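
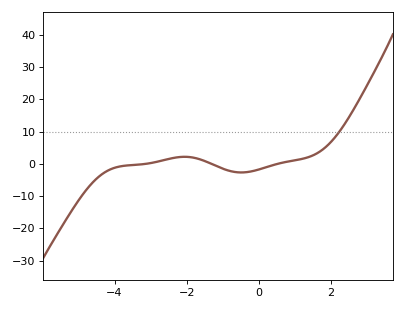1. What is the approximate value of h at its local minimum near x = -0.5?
-2.64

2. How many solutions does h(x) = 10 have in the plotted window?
1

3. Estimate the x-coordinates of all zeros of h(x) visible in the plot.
-3.15, -1.31, 0.511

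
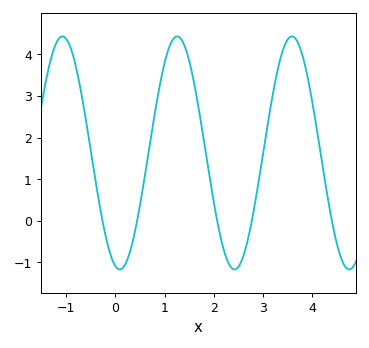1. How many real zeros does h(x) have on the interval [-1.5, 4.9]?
5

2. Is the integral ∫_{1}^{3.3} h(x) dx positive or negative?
positive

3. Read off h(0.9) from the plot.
3.23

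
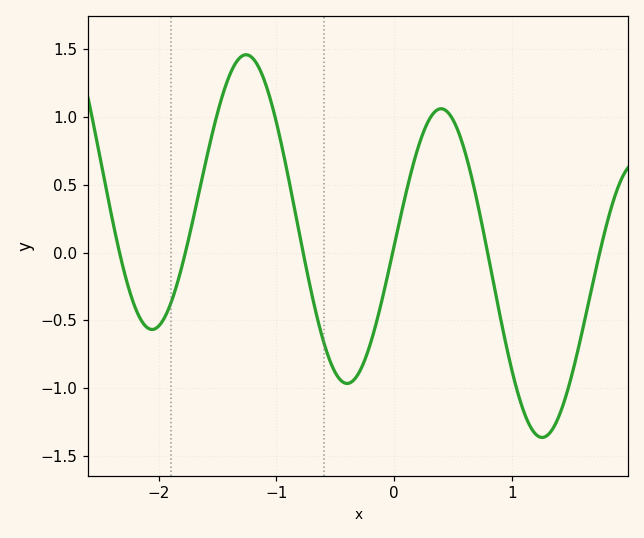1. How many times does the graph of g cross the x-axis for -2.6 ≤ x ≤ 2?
6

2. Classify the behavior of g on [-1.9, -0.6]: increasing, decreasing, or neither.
neither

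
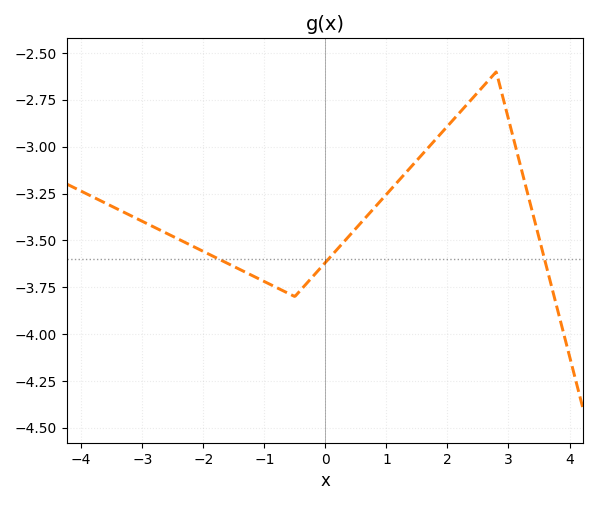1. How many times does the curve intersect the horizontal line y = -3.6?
3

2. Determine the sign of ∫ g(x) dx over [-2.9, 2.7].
negative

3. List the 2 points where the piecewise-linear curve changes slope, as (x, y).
(-0.5, -3.8); (2.8, -2.6)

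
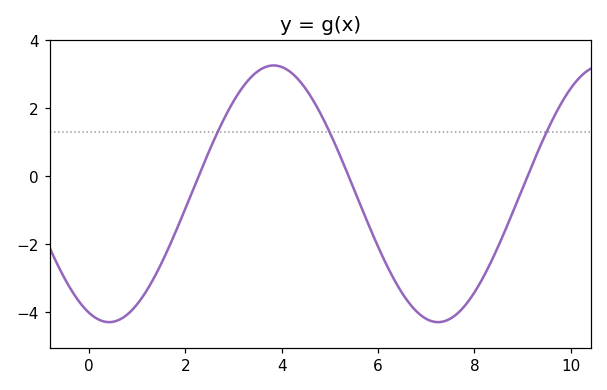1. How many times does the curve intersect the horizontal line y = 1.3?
3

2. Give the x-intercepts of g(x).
2.27, 5.39, 9.1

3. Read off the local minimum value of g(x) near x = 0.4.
-4.3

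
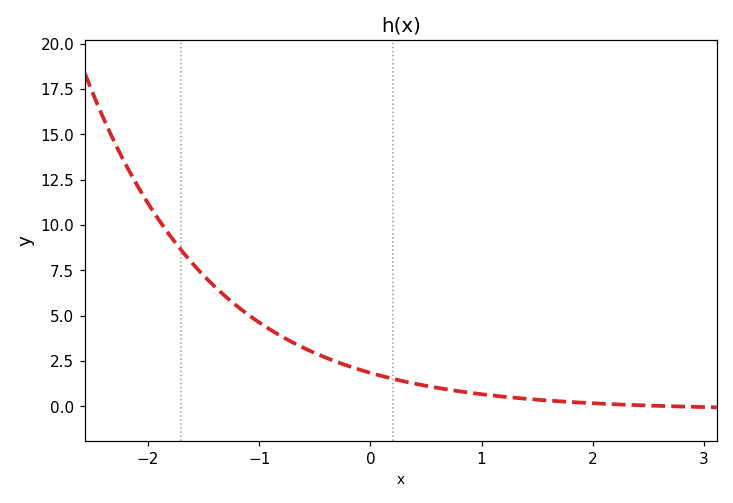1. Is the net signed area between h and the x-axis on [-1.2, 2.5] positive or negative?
positive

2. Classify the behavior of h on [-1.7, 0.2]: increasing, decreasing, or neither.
decreasing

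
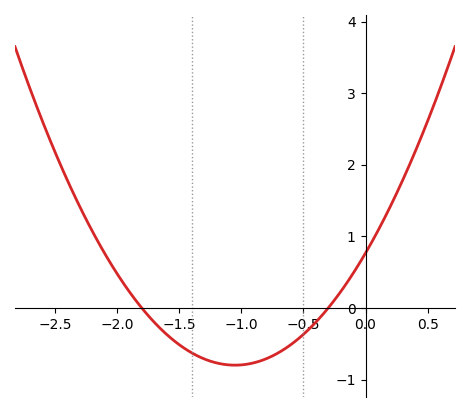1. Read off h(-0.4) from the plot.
-0.199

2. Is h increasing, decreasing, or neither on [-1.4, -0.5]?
neither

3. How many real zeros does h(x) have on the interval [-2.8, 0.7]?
2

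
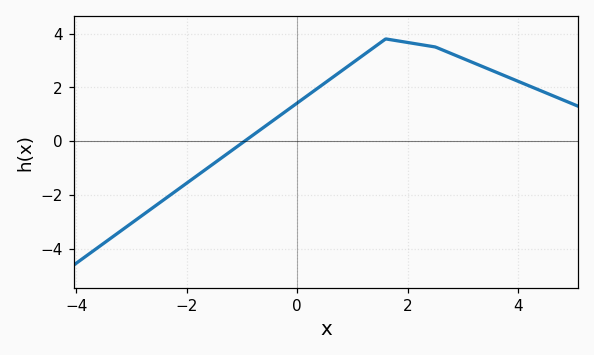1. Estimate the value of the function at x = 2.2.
3.6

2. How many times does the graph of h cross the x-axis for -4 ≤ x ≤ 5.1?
1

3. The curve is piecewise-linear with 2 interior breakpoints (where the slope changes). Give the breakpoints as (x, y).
(1.6, 3.8); (2.5, 3.5)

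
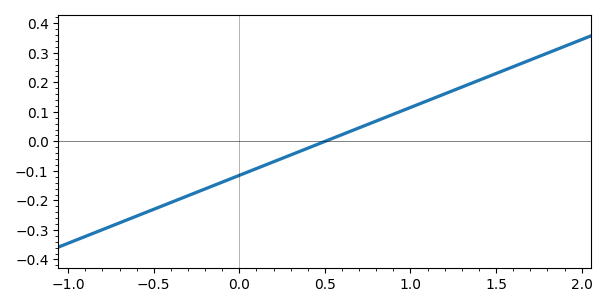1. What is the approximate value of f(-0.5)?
-0.23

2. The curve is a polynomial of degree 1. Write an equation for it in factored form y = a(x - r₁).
y = 0.23(x - 0.5)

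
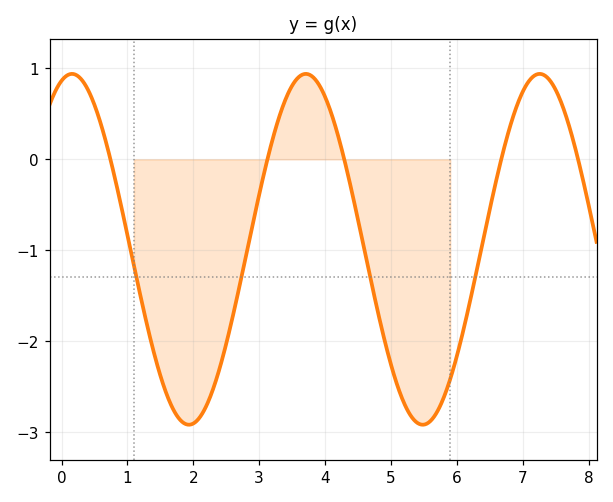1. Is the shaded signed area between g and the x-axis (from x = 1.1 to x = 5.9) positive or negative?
negative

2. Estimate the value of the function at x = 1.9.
-2.92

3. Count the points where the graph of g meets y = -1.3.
4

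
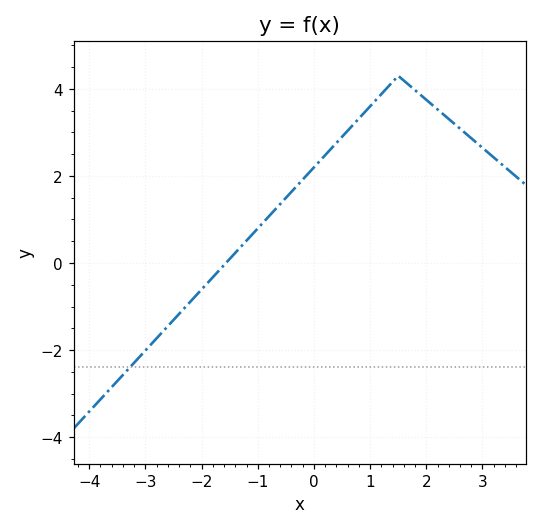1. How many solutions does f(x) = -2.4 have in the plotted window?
1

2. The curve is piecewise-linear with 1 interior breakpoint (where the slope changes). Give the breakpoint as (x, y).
(1.5, 4.3)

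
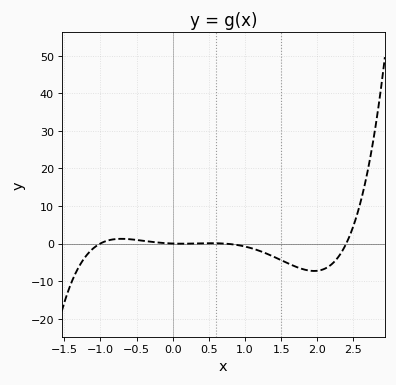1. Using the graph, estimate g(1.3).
-3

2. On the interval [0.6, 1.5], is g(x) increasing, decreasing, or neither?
decreasing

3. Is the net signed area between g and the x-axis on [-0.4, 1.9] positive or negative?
negative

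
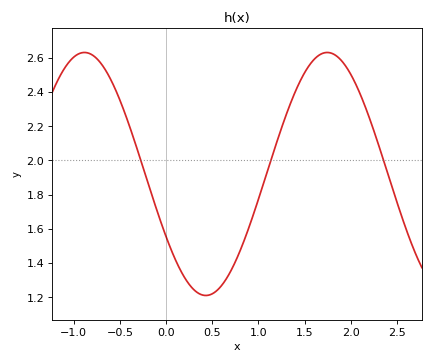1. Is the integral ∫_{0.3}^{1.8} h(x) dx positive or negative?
positive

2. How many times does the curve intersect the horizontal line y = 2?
3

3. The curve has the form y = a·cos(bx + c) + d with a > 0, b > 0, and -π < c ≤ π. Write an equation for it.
y = 0.71cos(2.39x + 2.11) + 1.92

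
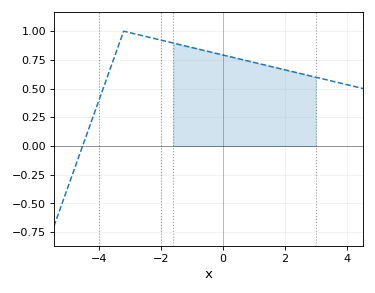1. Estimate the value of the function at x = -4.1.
0.32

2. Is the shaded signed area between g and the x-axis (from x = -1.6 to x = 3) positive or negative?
positive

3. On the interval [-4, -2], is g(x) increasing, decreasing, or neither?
neither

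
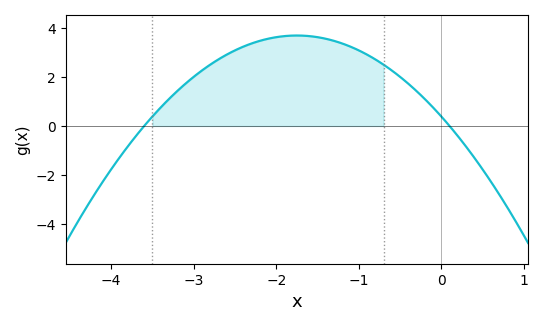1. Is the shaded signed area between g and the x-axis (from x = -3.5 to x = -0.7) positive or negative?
positive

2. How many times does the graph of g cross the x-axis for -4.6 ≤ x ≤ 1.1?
2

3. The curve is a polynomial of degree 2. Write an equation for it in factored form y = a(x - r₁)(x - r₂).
y = -1.08(x + 3.6)(x - 0.1)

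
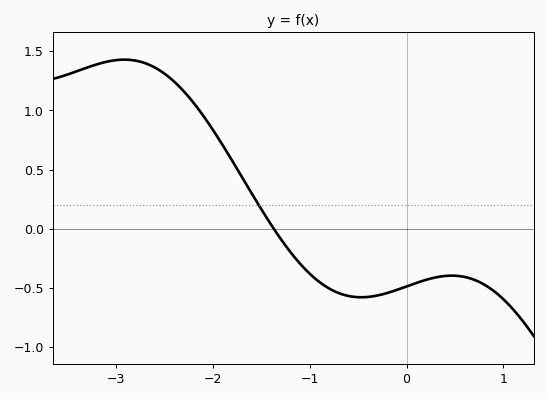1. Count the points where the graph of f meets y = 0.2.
1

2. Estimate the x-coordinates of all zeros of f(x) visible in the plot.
-1.4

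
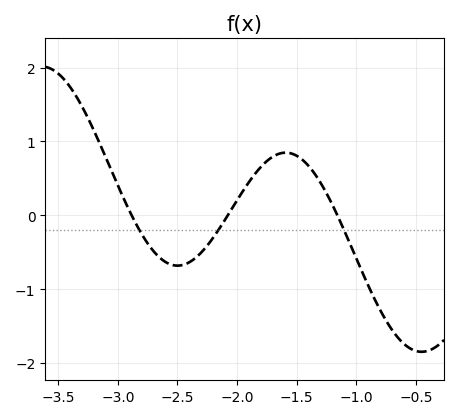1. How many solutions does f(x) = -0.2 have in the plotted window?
3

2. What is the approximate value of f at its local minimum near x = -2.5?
-0.681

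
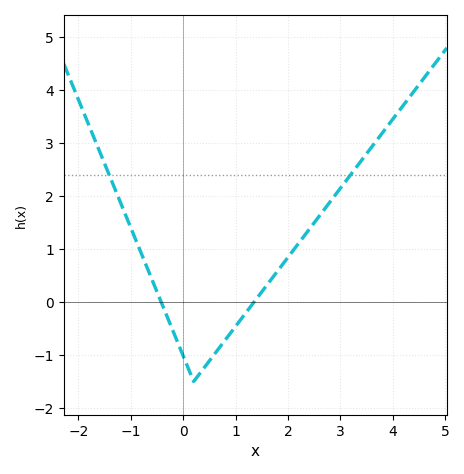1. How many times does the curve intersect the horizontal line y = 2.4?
2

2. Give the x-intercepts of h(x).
-0.42, 1.35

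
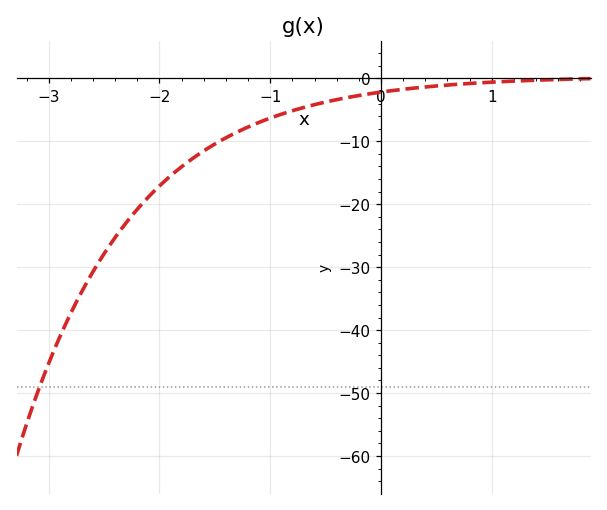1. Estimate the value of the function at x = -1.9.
-15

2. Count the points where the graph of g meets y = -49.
1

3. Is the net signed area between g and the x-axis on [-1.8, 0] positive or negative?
negative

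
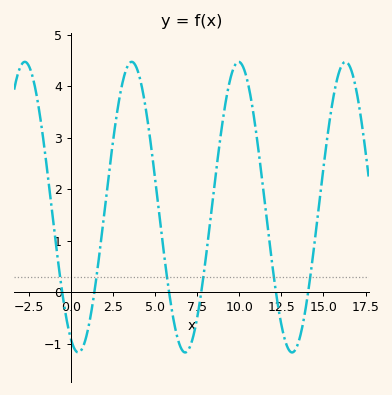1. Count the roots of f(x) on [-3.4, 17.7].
6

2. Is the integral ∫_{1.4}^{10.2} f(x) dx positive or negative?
positive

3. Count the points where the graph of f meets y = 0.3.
6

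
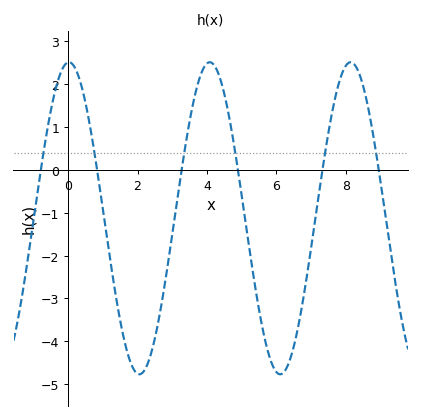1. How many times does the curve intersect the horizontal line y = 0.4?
6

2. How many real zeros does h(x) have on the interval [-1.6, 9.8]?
6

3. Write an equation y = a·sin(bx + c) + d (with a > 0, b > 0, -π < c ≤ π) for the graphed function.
y = 3.64sin(1.6x + 1.5) - 1.13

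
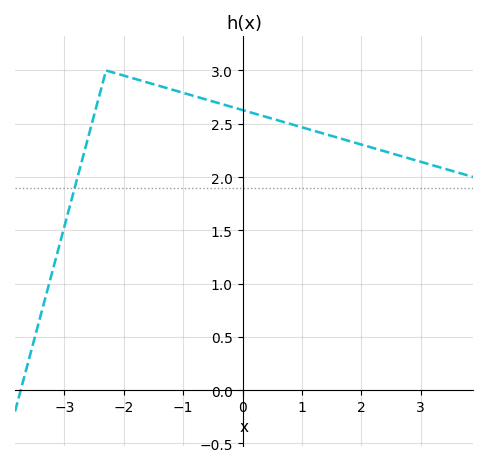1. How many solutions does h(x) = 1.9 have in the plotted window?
1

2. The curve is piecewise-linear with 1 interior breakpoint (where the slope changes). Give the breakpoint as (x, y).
(-2.3, 3)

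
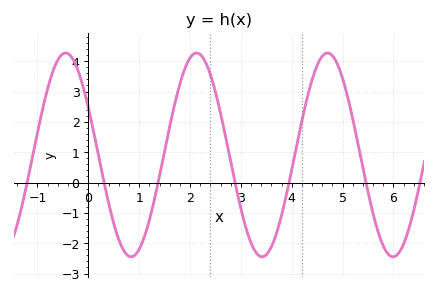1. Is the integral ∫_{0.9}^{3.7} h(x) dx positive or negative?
positive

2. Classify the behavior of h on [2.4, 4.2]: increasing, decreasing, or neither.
neither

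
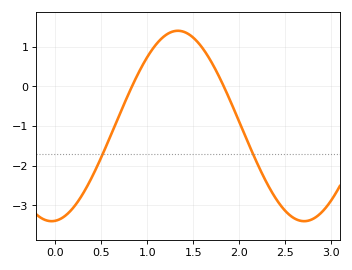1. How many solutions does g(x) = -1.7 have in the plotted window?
2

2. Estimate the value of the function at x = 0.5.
-1.79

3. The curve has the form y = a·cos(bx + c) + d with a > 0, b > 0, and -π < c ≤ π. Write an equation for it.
y = 2.4cos(2.29x - 3.05) - 1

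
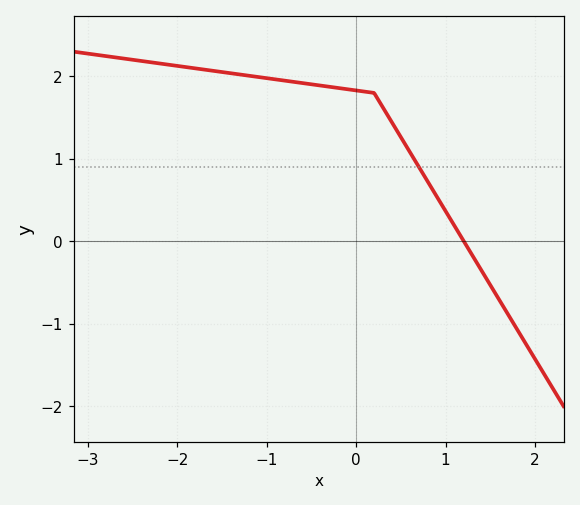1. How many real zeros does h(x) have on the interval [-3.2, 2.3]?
1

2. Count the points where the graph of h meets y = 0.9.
1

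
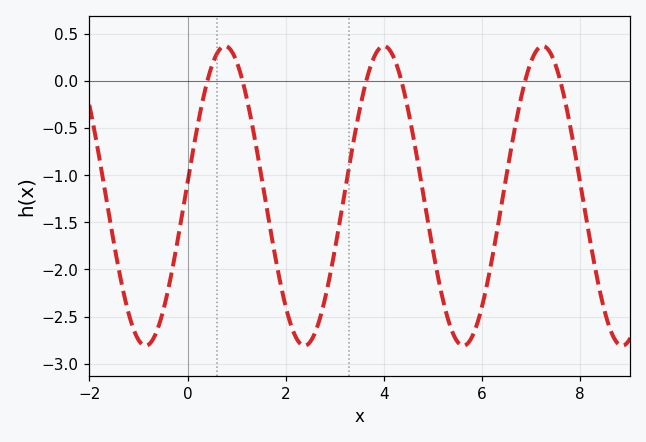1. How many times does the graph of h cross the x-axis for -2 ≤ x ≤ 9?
6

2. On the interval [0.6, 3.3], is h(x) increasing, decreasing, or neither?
neither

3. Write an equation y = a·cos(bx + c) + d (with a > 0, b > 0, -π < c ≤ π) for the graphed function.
y = 1.59cos(1.94x - 1.48) - 1.22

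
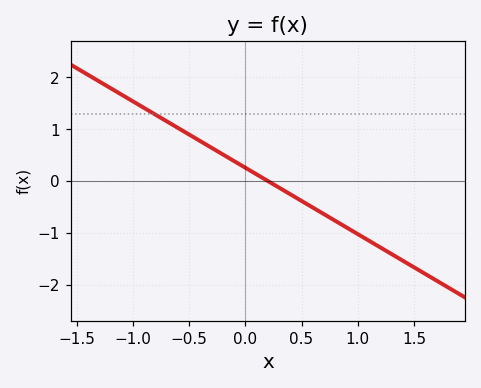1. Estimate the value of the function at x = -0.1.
0.4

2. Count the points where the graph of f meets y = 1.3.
1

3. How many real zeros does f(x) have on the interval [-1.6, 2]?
1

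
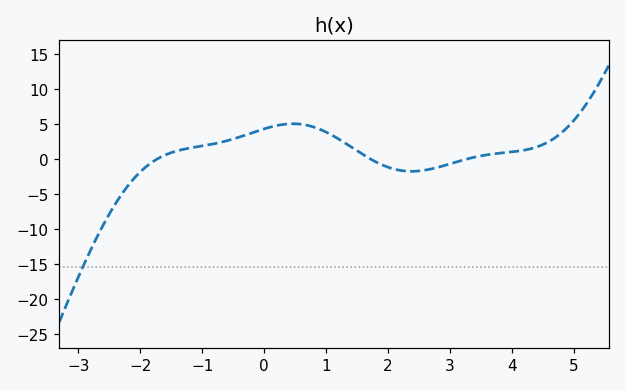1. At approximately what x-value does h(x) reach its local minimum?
2.38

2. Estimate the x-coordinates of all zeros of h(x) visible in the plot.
-1.73, 1.72, 3.26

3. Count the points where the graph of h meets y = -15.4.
1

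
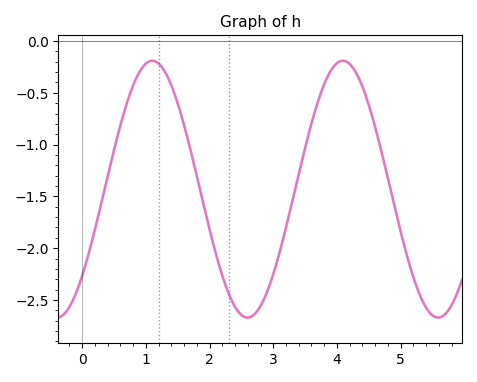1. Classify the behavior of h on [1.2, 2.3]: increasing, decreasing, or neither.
decreasing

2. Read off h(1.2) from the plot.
-0.2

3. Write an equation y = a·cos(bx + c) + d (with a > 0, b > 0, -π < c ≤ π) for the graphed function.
y = 1.24cos(2.1x - 2.3) - 1.43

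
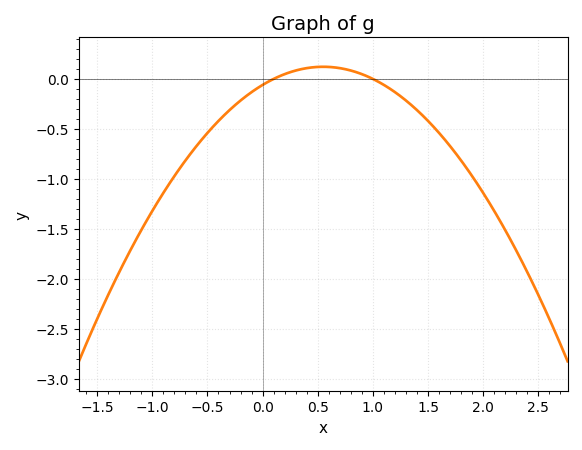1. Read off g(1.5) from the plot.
-0.42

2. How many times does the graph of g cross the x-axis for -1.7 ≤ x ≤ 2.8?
2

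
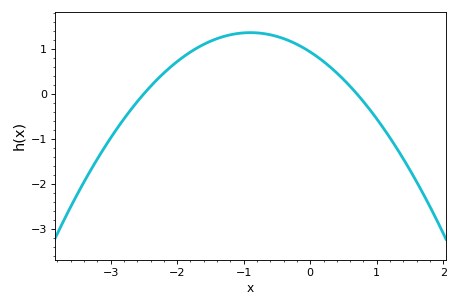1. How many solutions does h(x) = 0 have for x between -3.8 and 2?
2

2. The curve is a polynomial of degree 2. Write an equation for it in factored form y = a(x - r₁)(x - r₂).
y = -0.53(x + 2.5)(x - 0.7)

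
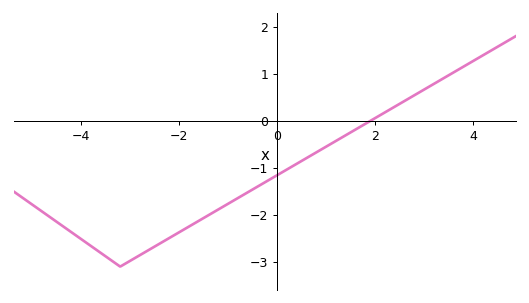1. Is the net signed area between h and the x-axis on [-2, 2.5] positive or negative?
negative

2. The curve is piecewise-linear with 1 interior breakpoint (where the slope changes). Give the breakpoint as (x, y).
(-3.2, -3.1)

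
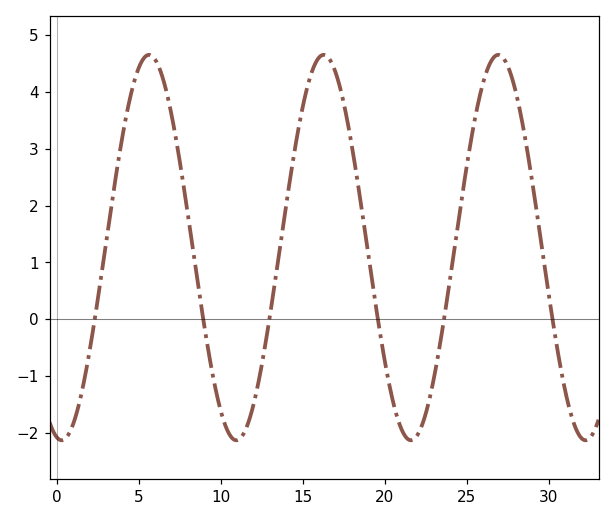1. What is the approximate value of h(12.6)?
-0.6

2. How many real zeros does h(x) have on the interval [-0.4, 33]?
6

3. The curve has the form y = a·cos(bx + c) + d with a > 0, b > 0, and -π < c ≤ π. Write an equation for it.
y = 3.39cos(0.59x + 3) + 1.26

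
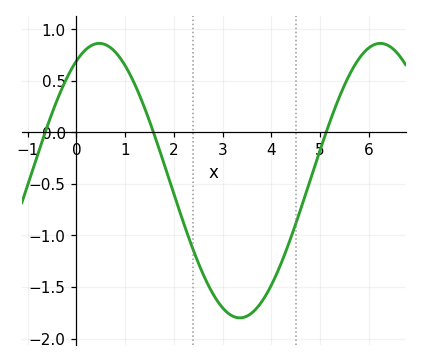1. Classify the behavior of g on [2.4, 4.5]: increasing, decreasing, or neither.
neither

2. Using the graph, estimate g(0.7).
0.818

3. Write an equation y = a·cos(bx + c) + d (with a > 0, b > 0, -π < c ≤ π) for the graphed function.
y = 1.33cos(1.09x - 0.512) - 0.47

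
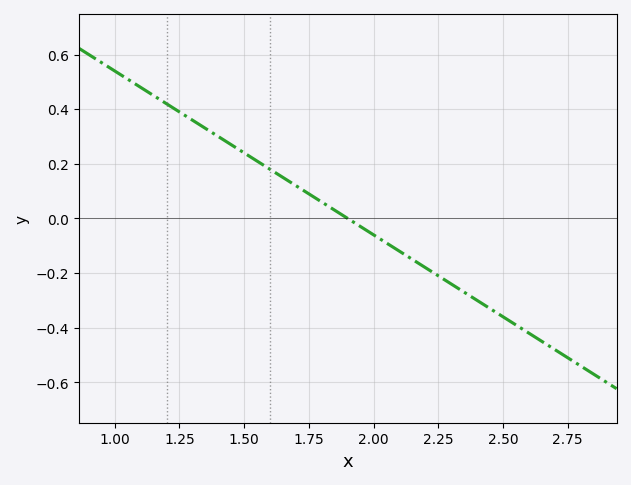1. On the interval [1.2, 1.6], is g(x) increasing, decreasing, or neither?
decreasing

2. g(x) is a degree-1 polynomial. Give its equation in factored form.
y = -0.6(x - 1.9)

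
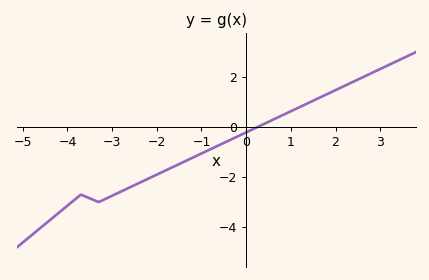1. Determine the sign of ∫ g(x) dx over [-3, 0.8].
negative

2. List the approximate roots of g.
0.2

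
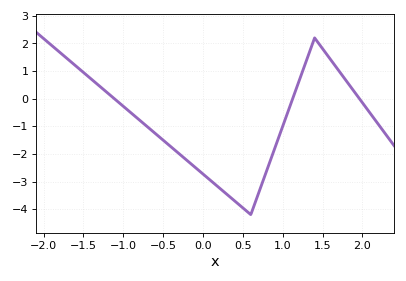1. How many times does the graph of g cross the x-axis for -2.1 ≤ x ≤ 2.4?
3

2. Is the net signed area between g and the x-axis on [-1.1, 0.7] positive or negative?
negative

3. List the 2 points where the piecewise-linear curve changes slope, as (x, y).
(0.6, -4.2); (1.4, 2.2)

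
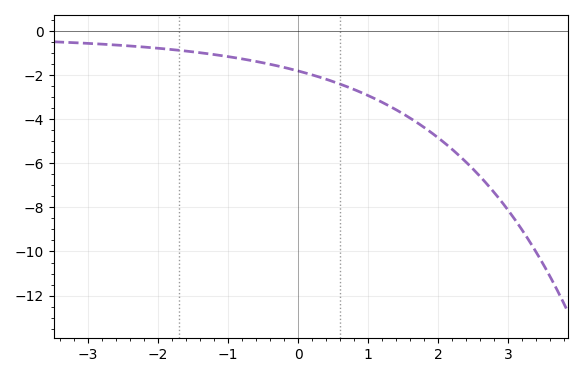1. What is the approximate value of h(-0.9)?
-1.21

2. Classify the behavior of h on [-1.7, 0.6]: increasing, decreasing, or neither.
decreasing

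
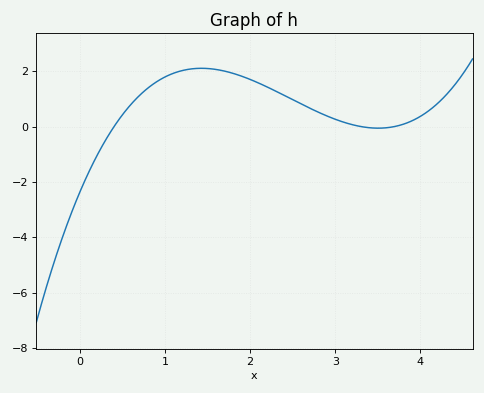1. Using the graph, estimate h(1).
1.8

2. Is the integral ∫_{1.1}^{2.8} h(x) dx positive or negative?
positive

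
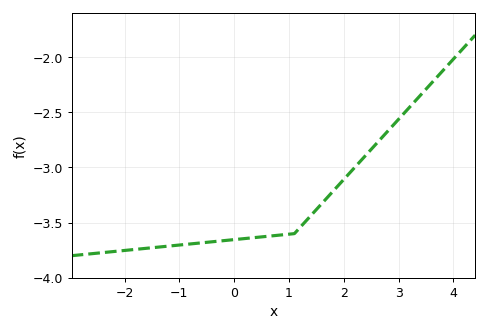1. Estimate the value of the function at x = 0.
-3.65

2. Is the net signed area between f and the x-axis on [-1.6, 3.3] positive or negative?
negative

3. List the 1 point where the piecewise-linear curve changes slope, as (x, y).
(1.1, -3.6)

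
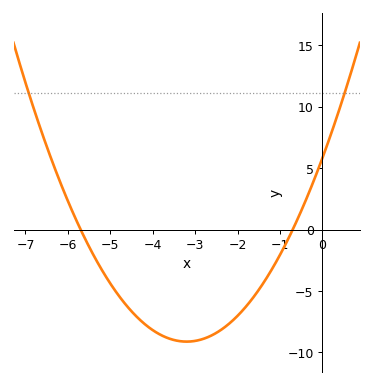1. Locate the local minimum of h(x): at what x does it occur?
-3.2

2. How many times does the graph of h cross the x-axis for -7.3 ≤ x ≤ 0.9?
2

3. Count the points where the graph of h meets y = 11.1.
2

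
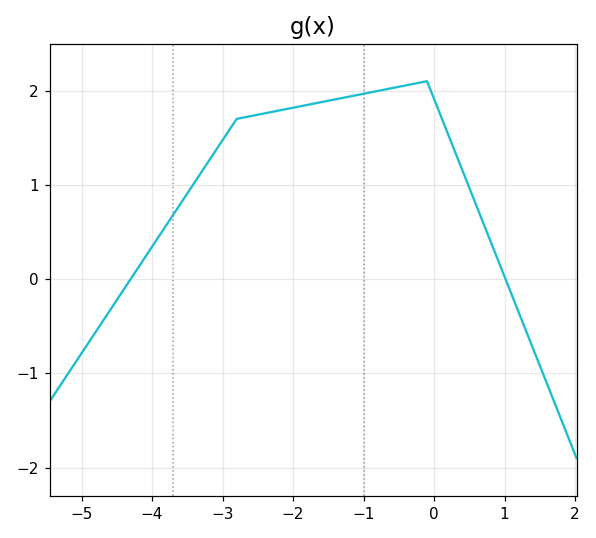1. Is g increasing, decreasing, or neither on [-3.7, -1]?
increasing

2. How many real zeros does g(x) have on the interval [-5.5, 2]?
2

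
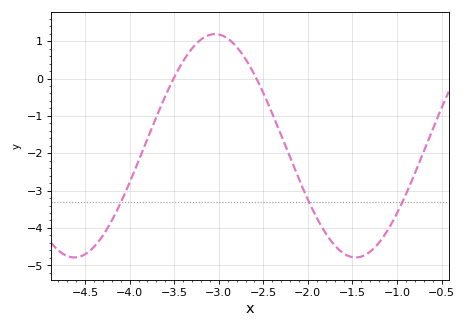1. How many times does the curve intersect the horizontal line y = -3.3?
3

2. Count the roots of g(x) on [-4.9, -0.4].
2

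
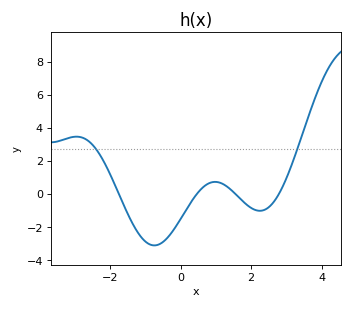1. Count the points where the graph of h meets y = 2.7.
2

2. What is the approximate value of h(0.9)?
0.724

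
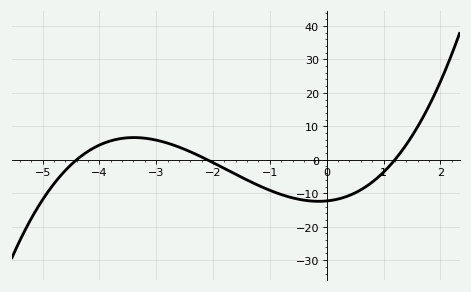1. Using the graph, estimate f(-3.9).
5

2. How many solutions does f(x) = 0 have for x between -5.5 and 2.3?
3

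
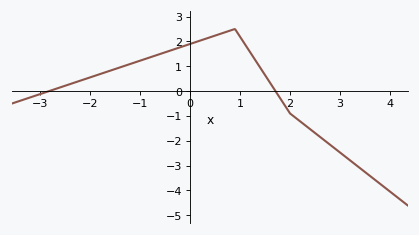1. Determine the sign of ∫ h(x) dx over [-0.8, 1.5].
positive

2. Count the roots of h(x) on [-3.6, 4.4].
2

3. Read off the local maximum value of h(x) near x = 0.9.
2.5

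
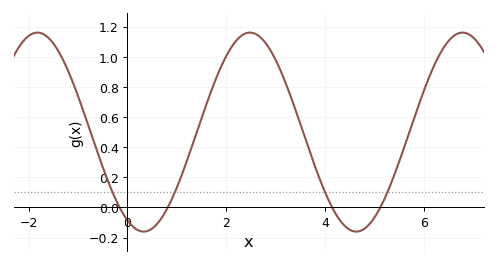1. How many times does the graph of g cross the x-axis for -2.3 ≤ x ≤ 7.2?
4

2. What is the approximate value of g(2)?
1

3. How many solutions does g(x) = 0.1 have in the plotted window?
4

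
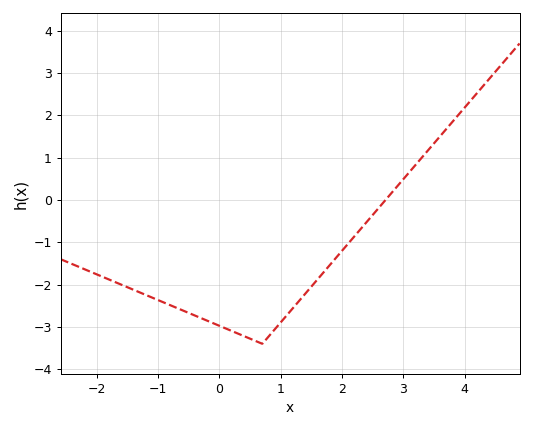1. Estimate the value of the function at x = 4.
2.2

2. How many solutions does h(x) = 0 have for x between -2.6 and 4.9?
1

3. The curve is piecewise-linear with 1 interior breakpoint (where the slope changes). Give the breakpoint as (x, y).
(0.7, -3.4)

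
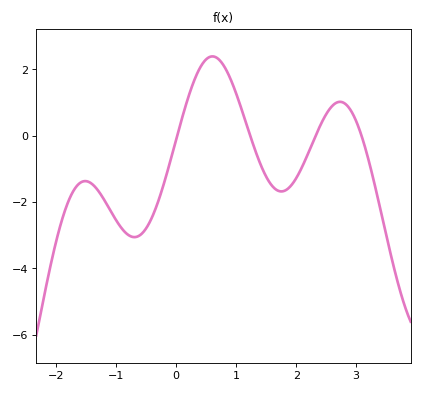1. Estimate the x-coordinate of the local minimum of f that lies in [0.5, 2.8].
1.75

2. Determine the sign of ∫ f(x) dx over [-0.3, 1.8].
positive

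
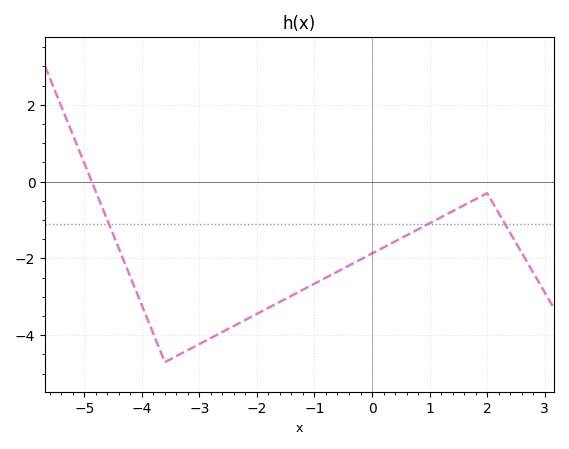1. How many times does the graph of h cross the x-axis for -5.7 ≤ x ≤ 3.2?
1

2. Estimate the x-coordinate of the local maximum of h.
2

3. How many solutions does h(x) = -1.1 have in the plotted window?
3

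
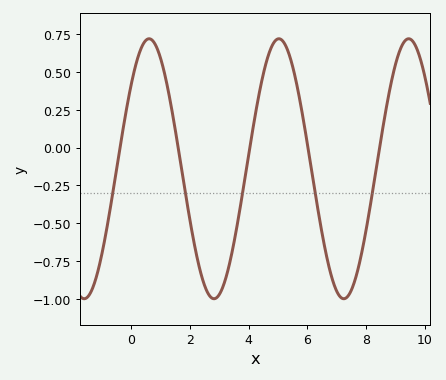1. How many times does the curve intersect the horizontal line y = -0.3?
5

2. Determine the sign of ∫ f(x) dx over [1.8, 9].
negative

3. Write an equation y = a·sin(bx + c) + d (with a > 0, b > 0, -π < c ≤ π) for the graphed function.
y = 0.86sin(1.42x + 0.712) - 0.14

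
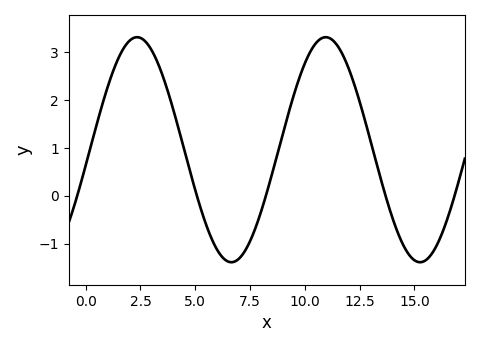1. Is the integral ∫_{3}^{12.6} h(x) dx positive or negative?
positive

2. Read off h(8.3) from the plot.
0.119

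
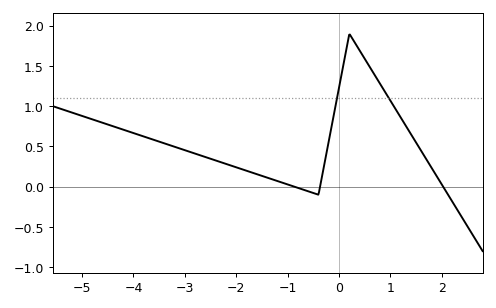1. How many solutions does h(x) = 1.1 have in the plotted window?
2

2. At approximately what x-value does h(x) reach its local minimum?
-0.402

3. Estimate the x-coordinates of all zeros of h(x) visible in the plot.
-0.87, -0.37, 2.02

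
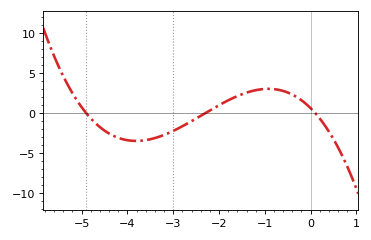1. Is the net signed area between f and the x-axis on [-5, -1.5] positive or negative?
negative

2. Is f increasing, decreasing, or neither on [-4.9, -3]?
neither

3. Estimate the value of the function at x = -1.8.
1.5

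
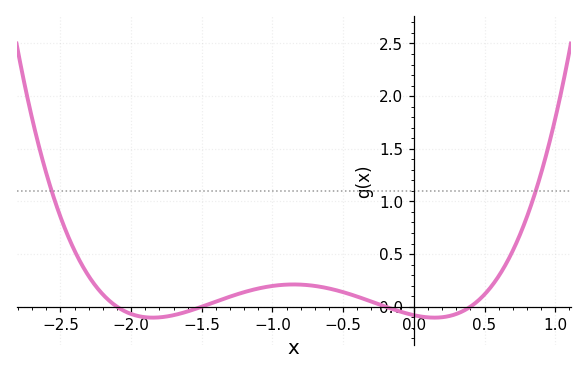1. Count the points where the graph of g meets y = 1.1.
2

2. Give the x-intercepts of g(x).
-2.1, -1.5, -0.2, 0.4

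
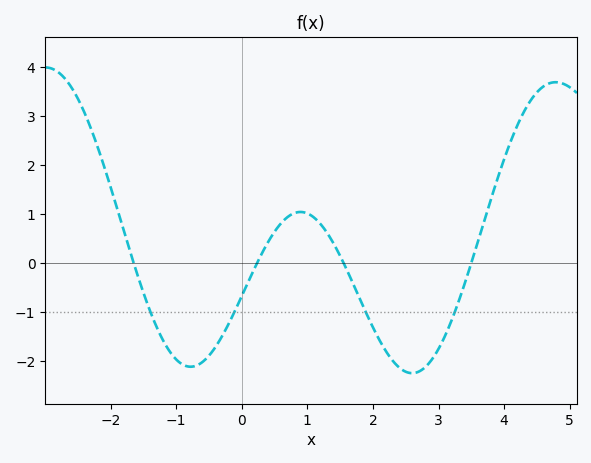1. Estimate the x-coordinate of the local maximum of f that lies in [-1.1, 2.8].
0.8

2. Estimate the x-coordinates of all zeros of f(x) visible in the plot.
-1.6, 0.2, 1.6, 3.6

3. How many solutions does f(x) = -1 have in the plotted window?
4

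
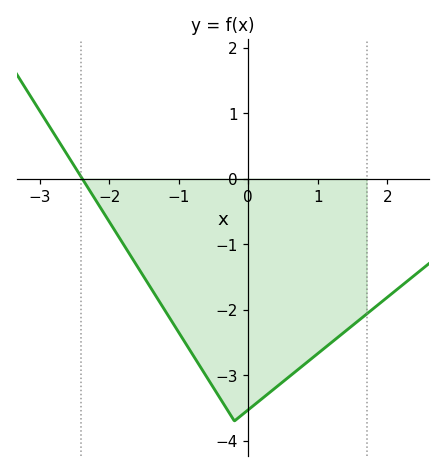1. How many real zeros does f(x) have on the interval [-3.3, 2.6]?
1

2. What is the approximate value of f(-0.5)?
-3.19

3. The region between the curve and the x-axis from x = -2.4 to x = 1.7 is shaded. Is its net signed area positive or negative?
negative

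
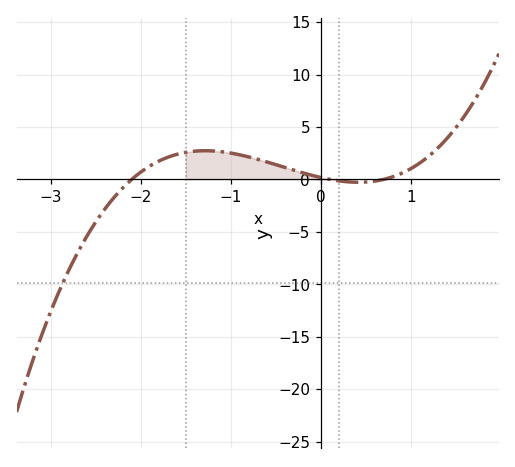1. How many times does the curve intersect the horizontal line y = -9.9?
1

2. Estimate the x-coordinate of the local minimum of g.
0.418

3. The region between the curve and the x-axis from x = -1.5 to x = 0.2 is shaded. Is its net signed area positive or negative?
positive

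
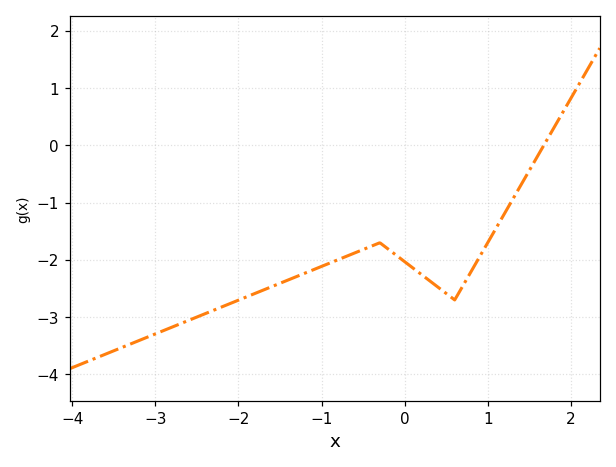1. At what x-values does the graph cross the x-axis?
1.7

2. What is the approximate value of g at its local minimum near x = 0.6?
-2.7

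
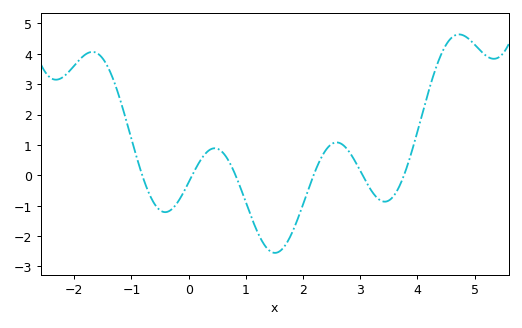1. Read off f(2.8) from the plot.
0.791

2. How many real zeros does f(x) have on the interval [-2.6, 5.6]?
6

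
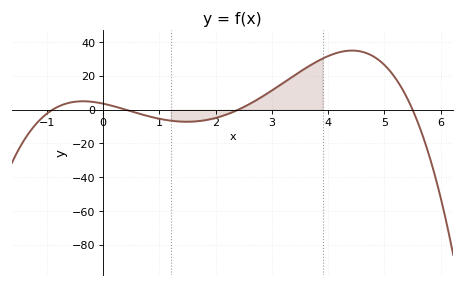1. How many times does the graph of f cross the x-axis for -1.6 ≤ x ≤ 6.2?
4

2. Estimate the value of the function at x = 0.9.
-4.66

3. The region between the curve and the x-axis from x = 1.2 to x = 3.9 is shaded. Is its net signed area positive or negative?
positive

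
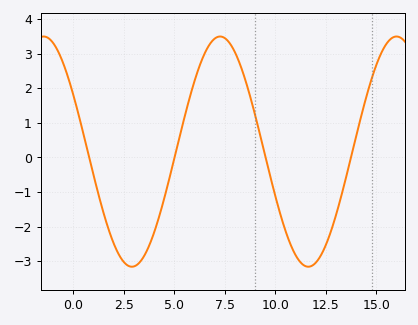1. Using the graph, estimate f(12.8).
-2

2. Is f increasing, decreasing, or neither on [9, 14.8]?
neither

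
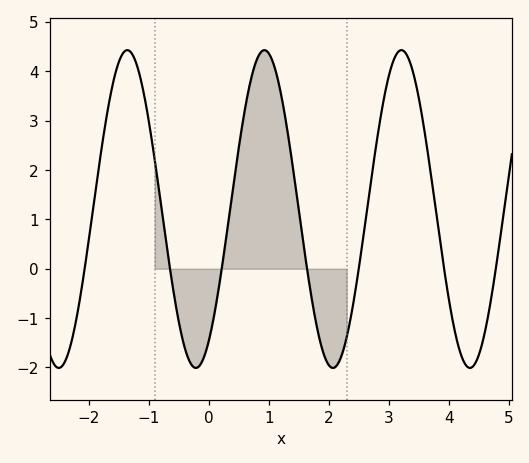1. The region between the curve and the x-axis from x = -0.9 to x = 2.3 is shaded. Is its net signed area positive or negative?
positive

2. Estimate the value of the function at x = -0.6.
-0.4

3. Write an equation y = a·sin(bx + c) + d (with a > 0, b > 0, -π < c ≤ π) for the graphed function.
y = 3.22sin(2.8x - 0.98) + 1.21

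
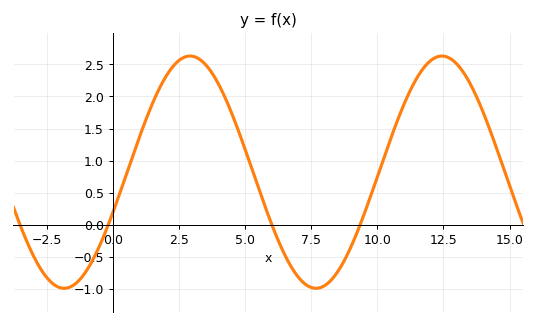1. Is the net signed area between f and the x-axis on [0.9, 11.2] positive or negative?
positive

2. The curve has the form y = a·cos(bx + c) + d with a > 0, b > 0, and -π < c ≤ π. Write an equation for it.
y = 1.81cos(0.66x - 1.9) + 0.82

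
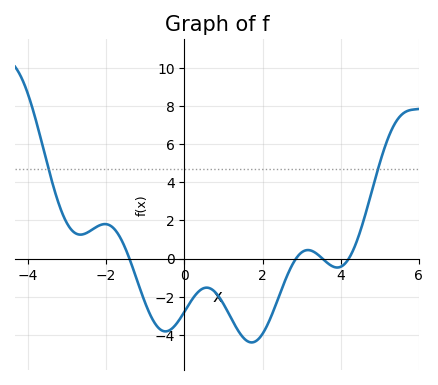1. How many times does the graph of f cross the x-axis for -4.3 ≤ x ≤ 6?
4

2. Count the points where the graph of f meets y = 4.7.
2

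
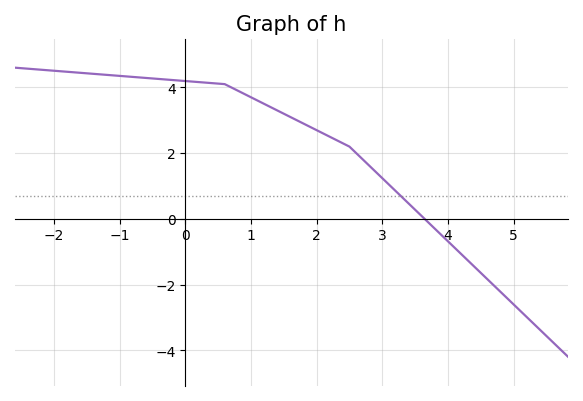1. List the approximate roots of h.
3.65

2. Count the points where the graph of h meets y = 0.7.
1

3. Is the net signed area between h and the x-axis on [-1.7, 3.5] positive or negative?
positive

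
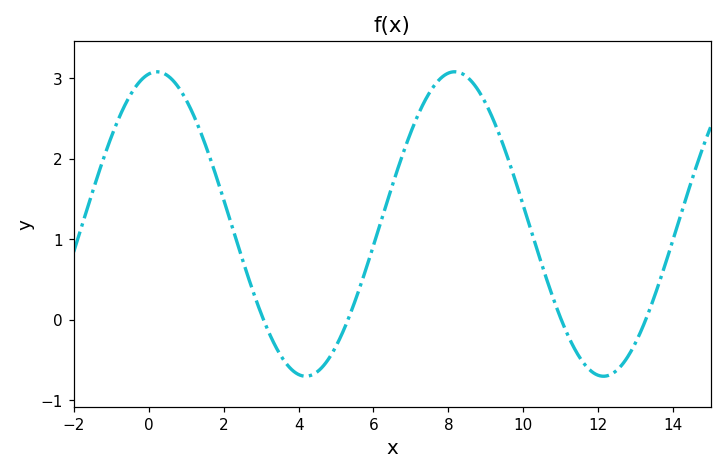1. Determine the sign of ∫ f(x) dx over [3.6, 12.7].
positive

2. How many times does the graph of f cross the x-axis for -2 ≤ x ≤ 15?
4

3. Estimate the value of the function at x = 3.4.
-0.3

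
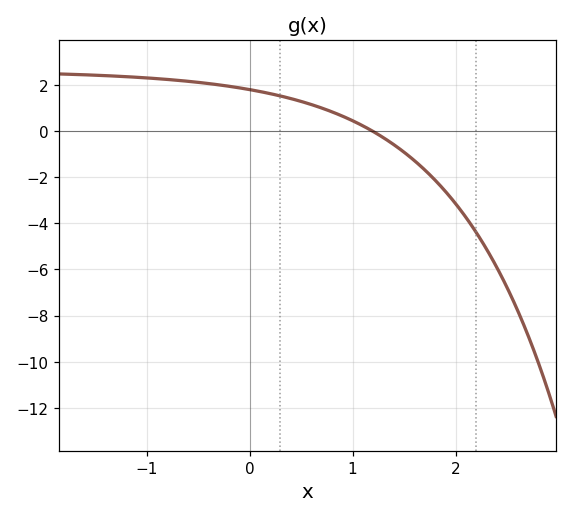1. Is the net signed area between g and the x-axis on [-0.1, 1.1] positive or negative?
positive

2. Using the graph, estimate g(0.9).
0.643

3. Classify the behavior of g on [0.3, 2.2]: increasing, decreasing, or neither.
decreasing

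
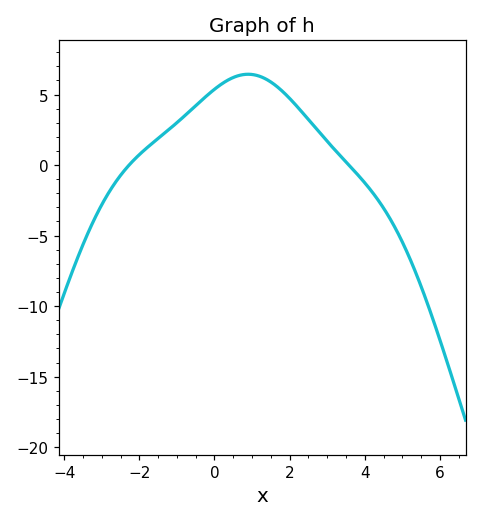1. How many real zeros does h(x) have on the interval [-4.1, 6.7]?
2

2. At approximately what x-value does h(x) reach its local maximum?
0.8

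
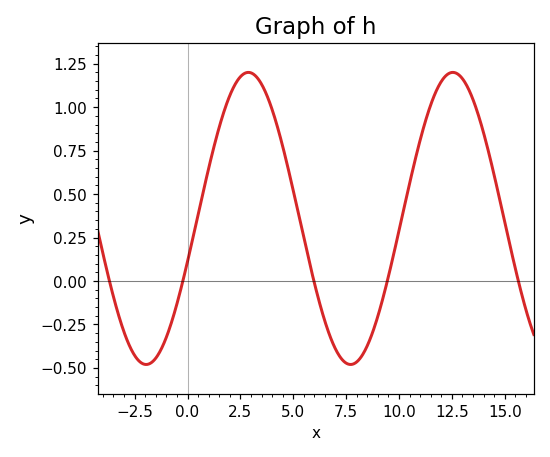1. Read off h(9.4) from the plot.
-0.022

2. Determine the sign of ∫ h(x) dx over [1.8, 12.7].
positive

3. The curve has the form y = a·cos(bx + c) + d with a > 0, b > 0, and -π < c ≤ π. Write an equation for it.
y = 0.84cos(0.65x - 1.87) + 0.36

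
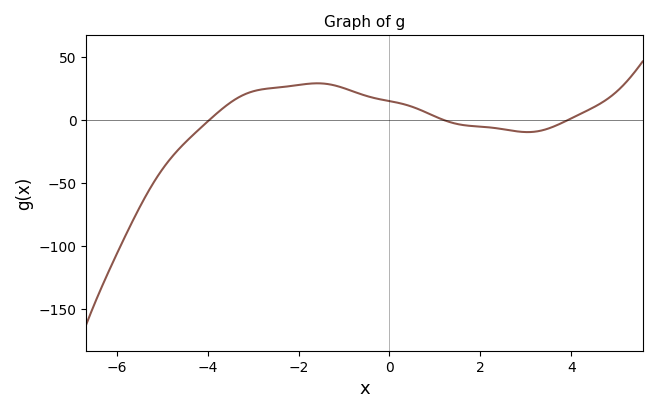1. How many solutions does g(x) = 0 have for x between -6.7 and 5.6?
3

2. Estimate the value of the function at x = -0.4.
20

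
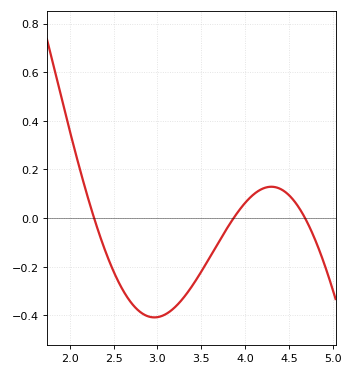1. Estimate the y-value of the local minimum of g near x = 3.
-0.408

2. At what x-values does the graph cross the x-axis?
2.28, 3.87, 4.68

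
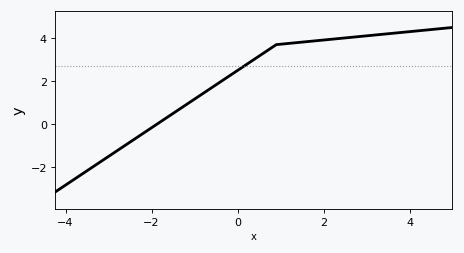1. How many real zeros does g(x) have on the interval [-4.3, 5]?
1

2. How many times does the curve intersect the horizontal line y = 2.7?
1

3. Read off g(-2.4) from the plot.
-0.72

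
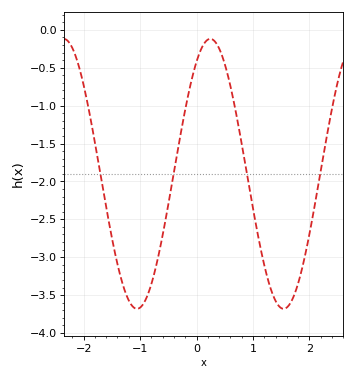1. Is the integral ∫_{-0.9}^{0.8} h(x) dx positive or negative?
negative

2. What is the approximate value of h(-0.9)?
-3.55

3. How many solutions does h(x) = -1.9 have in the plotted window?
4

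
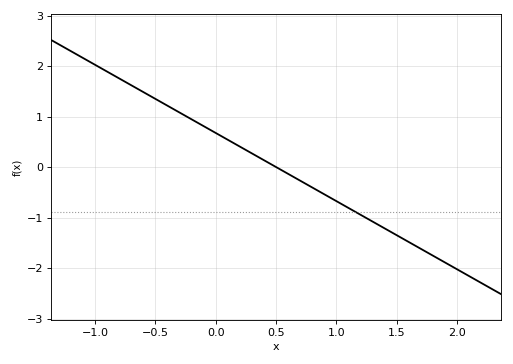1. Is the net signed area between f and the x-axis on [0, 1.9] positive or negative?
negative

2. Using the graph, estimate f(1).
-0.675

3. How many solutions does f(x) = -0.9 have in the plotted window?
1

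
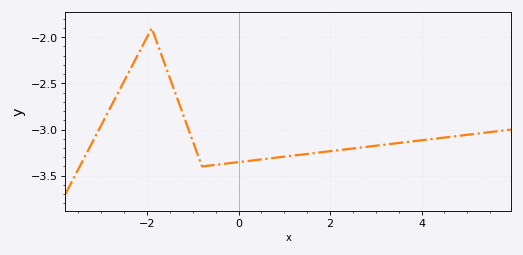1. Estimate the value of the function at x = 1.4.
-3.25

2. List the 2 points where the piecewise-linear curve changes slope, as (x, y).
(-1.9, -1.9); (-0.8, -3.4)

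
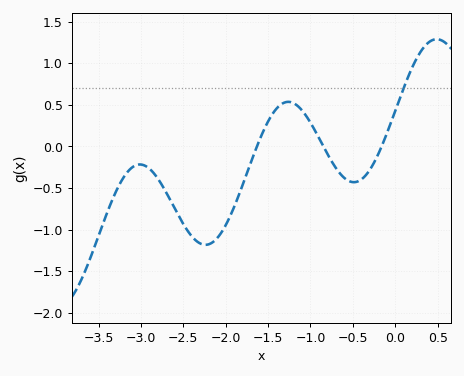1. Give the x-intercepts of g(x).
-1.63, -0.847, -0.161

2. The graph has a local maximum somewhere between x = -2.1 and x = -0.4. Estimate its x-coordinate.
-1.26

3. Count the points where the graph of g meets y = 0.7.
1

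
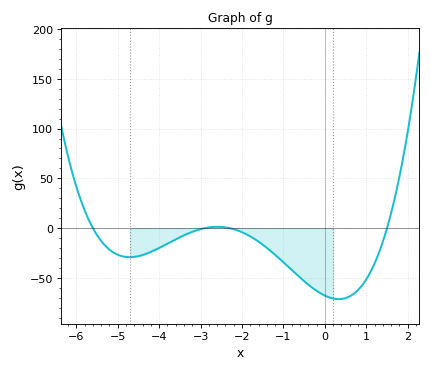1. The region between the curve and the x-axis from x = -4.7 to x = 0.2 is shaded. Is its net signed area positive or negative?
negative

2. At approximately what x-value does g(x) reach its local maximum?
-2.6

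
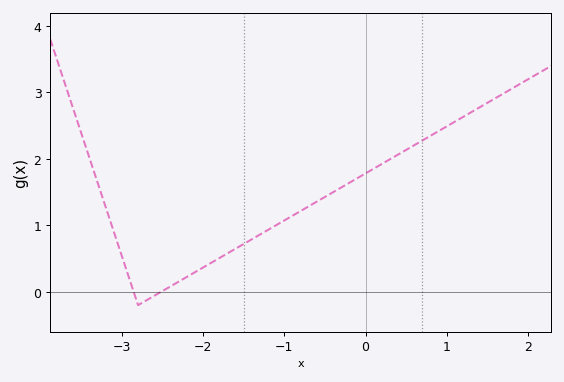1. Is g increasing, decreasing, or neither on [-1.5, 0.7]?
increasing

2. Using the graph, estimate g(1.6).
2.9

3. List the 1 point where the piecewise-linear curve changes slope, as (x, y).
(-2.8, -0.2)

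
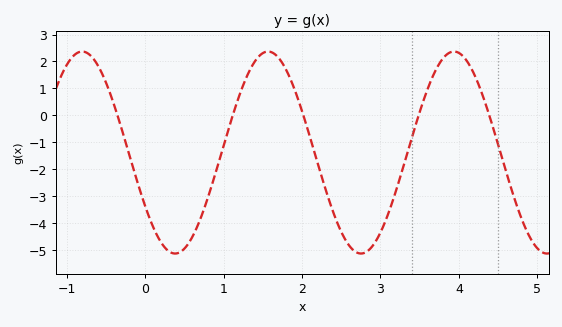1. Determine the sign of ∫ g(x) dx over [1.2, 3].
negative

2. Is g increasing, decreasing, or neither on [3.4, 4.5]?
neither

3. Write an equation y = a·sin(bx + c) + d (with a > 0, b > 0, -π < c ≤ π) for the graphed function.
y = 3.75sin(2.6x - 2.6) - 1.38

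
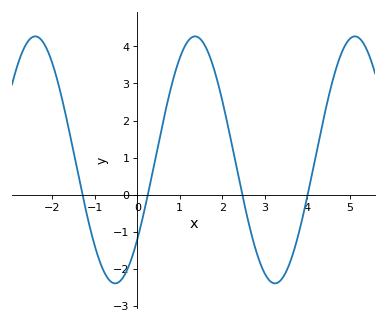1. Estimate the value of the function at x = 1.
3.7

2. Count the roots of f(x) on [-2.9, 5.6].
4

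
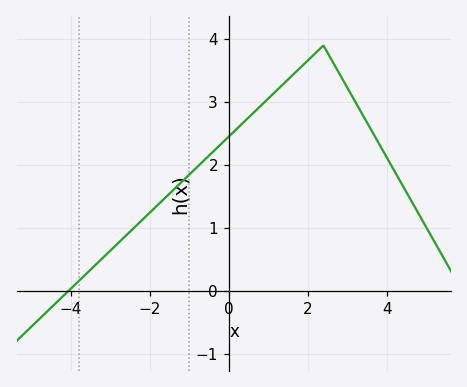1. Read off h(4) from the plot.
2.1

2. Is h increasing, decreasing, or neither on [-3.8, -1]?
increasing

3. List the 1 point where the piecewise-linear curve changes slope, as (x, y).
(2.4, 3.9)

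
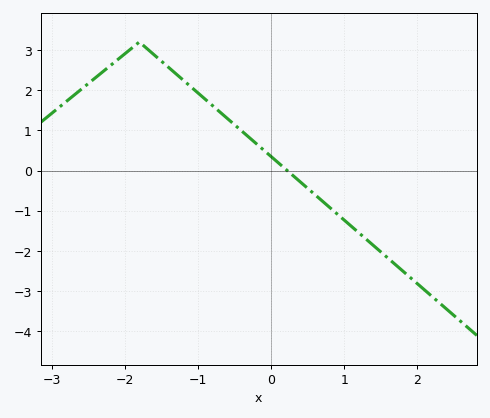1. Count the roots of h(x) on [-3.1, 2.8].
1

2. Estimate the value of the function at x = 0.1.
0.194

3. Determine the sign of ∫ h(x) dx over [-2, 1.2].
positive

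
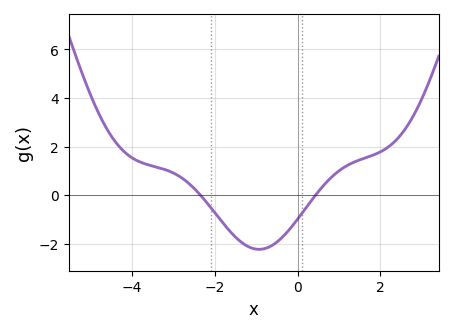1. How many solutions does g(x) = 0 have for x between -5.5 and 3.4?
2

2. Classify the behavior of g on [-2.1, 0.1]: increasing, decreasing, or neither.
neither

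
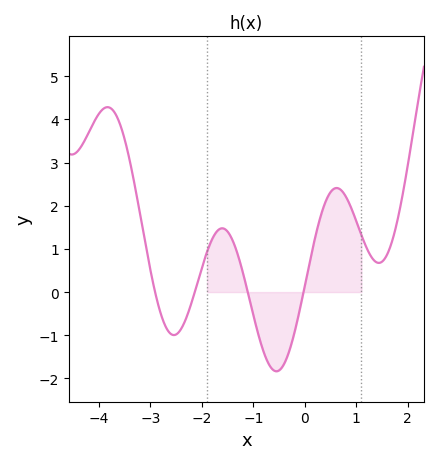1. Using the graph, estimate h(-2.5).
-1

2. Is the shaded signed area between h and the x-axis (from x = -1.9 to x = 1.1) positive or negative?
positive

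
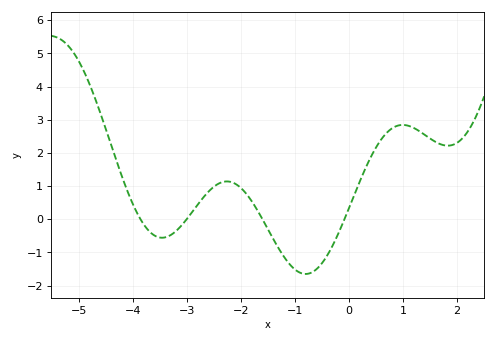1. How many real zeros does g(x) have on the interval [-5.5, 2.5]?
4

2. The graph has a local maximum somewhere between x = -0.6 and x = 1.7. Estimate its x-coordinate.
1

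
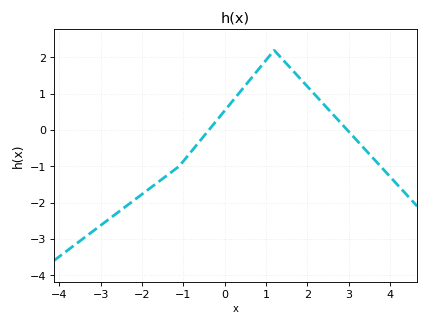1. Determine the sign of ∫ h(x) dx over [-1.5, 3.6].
positive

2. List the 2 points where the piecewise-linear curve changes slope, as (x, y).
(-1.1, -1); (1.2, 2.2)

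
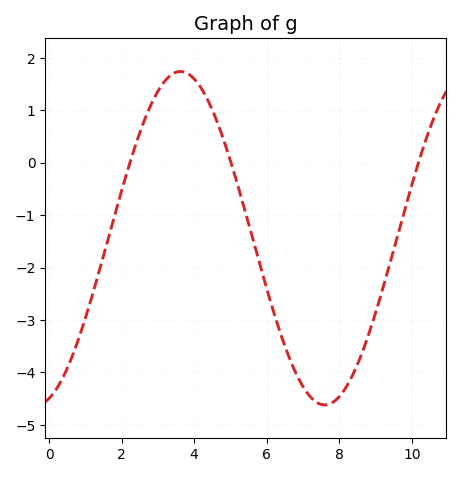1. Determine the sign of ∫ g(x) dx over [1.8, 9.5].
negative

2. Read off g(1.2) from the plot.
-2.51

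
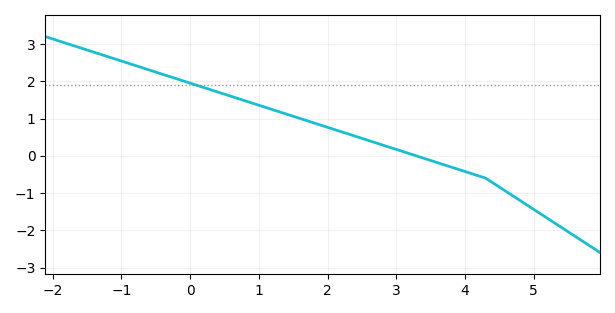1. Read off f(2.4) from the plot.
0.527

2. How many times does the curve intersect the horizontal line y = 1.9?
1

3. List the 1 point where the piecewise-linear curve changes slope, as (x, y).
(4.3, -0.6)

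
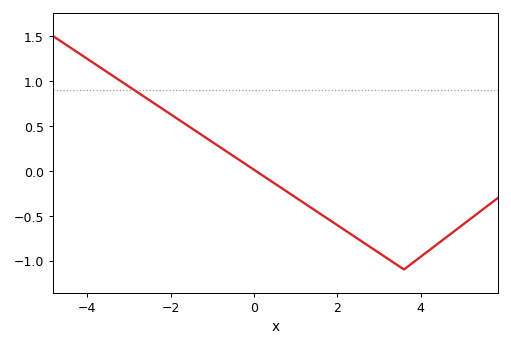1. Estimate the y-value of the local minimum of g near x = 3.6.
-1.1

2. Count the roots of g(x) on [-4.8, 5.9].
1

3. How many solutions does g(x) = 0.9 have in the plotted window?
1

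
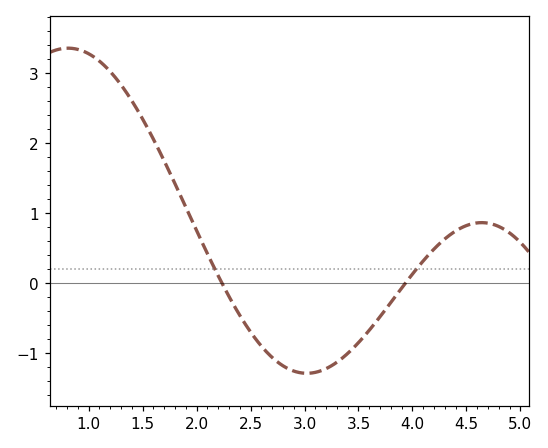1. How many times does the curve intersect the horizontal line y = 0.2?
2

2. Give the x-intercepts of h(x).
2.23, 3.94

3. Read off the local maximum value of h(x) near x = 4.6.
0.86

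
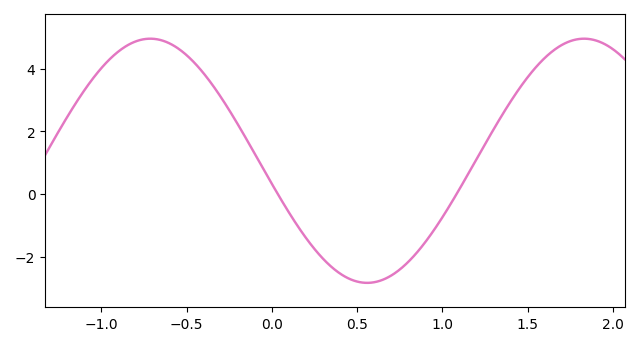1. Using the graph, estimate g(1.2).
1.11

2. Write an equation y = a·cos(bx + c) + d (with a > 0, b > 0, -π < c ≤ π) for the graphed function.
y = 3.9cos(2.47x + 1.76) + 1.06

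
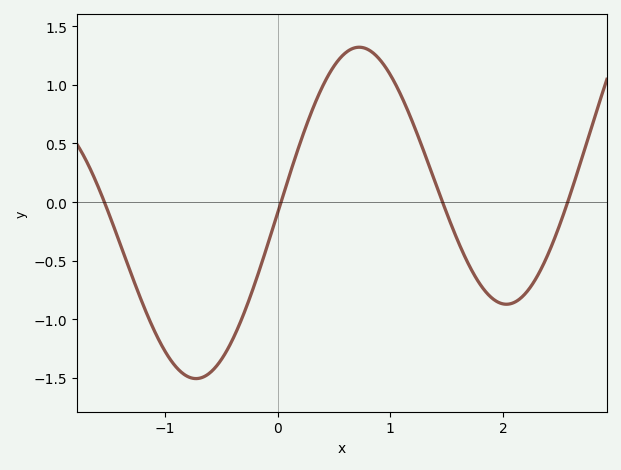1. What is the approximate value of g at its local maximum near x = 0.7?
1.32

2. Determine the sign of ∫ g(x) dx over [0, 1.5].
positive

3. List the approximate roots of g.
-1.54, 0.03, 1.46, 2.58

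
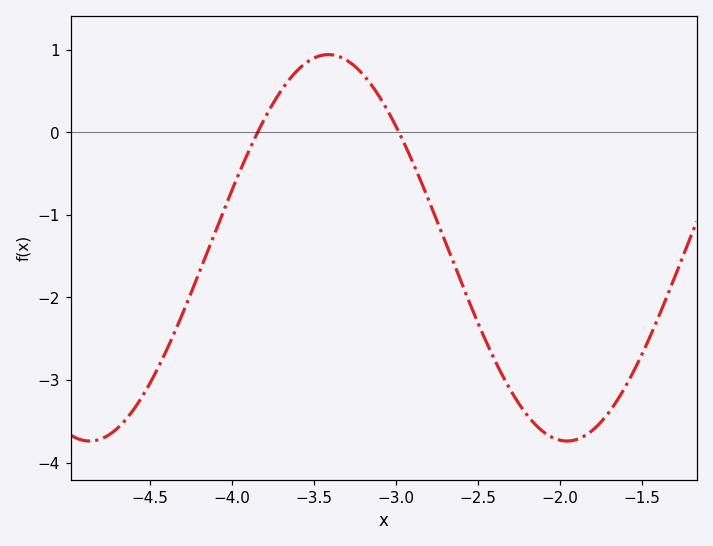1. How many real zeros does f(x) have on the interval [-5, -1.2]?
2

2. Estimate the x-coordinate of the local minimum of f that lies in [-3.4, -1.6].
-1.96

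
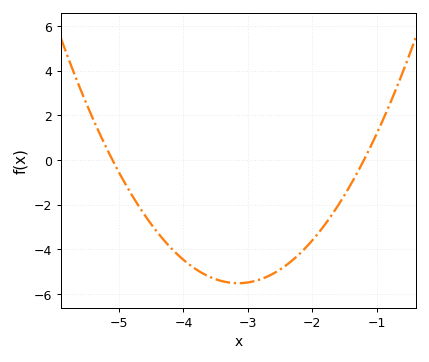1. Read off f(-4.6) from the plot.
-2.4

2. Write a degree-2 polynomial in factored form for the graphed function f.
y = 1.45(x + 5.1)(x + 1.2)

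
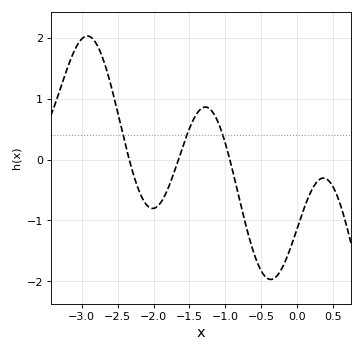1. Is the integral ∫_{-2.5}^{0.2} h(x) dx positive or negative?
negative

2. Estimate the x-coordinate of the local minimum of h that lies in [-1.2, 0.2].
-0.368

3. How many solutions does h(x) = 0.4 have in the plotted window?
3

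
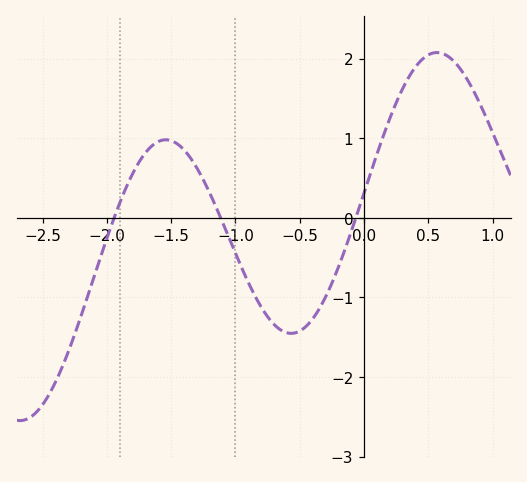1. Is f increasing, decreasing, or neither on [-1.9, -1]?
neither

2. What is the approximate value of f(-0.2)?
-0.6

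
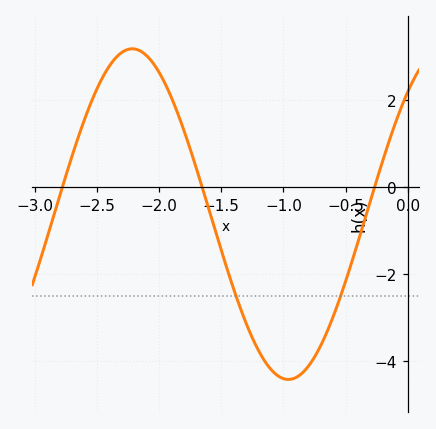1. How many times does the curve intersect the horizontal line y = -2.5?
2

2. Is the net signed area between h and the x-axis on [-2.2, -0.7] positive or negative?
negative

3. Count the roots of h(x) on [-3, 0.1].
3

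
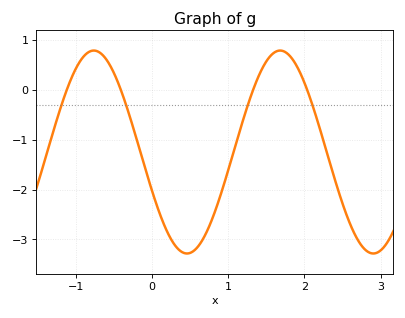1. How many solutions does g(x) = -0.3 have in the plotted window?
4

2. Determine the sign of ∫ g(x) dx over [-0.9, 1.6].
negative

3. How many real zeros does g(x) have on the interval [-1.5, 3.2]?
4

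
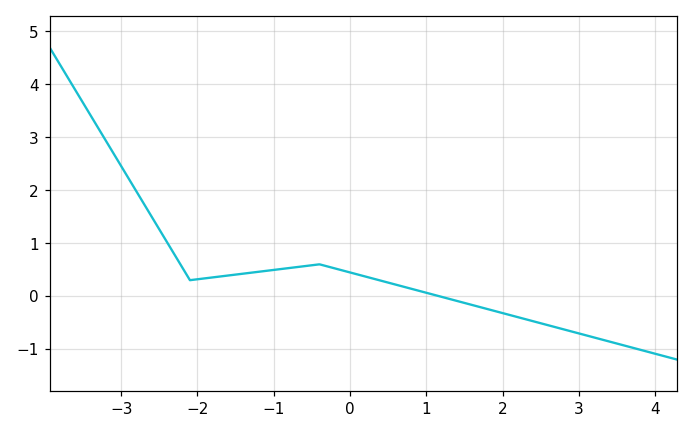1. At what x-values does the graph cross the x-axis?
1.2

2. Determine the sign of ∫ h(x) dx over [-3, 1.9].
positive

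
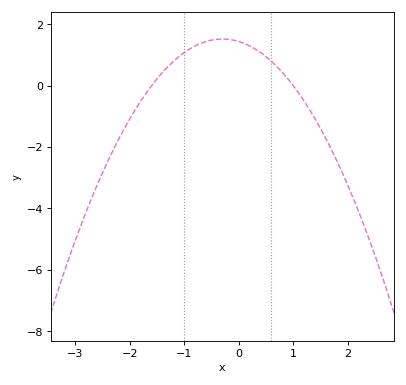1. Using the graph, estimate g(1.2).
-0.6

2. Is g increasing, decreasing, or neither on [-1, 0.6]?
neither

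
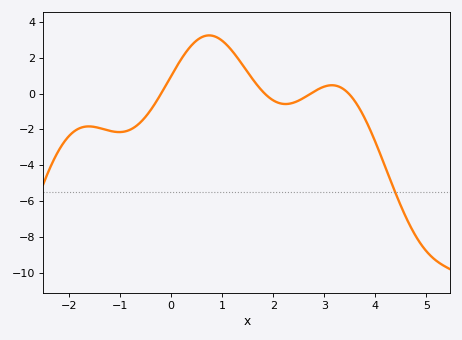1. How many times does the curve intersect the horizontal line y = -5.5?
1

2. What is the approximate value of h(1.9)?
-0.2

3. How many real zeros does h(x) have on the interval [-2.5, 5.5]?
4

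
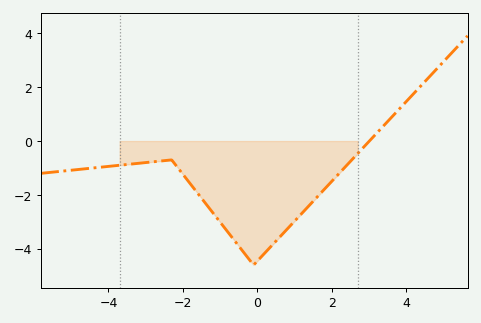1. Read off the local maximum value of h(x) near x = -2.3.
-0.8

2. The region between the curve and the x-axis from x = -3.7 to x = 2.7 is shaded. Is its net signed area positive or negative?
negative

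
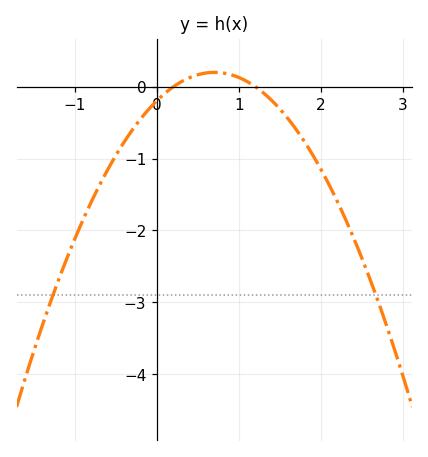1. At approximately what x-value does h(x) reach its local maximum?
0.7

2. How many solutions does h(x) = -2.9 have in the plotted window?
2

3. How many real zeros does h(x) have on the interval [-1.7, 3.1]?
2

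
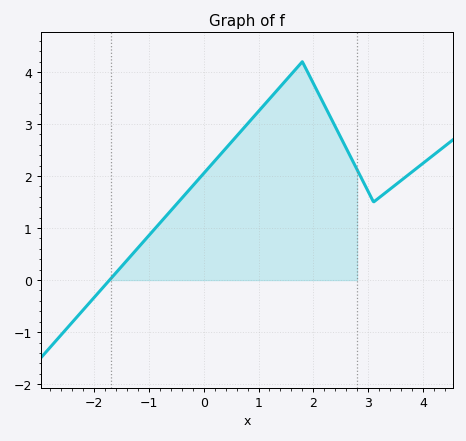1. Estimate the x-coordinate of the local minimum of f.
3.1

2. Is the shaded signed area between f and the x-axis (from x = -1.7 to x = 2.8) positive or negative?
positive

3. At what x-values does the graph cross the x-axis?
-1.72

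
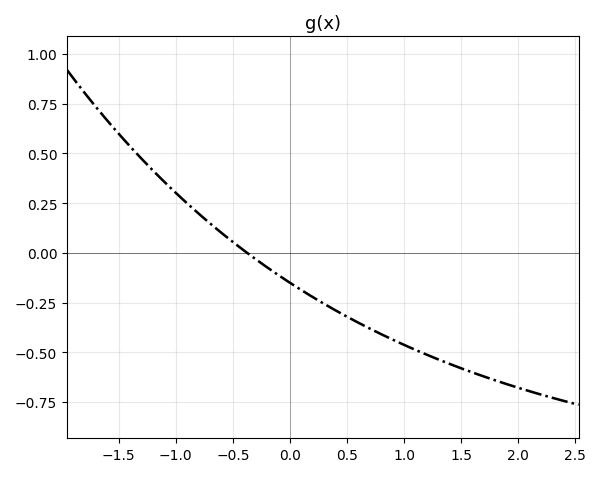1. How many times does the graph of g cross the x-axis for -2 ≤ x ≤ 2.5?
1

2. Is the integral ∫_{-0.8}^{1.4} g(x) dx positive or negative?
negative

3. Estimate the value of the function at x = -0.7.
0.149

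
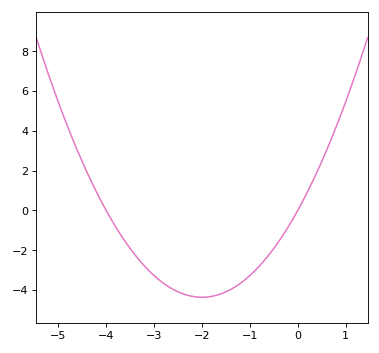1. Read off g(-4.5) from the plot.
2.4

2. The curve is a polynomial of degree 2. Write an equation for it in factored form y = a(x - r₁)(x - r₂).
y = 1.09(x + 4)(x - 0)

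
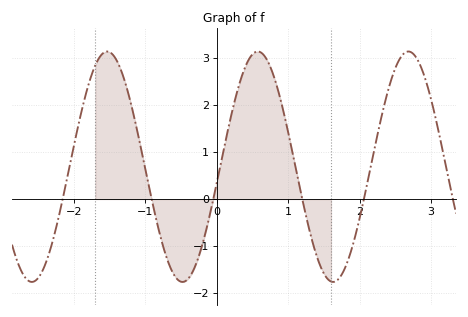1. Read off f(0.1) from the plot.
1.07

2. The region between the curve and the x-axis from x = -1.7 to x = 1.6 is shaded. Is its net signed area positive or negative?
positive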